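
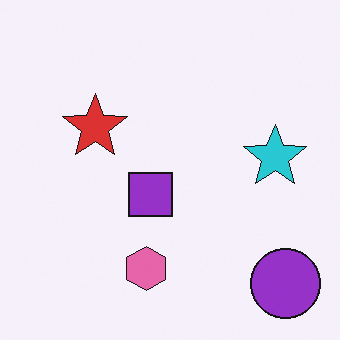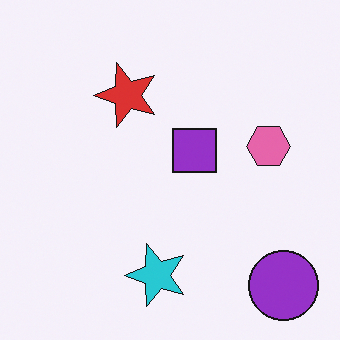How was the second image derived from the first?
The image was transposed (reflected across the top-left ↔ bottom-right diagonal).

Shapes have swapped their row and column positions — what was in the top-right is now in the bottom-left — a diagonal reflection.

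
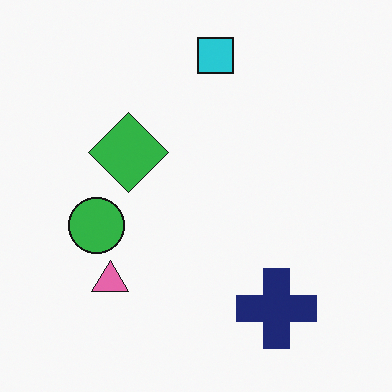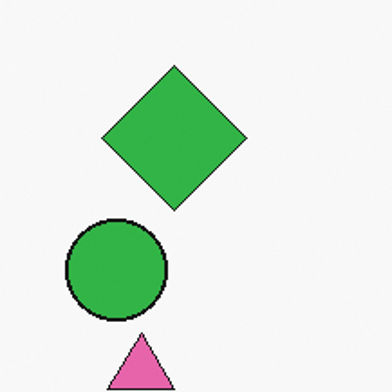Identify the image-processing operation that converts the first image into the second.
Cropped to a noticeably smaller region and rescaled.

The visible shapes are larger and the field of view is narrower; shapes near the original edges may be partly or wholly outside the frame — a crop-and-rescale.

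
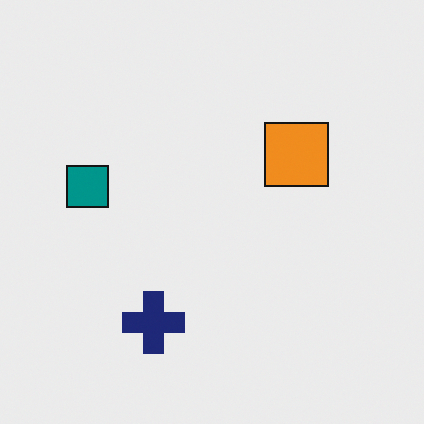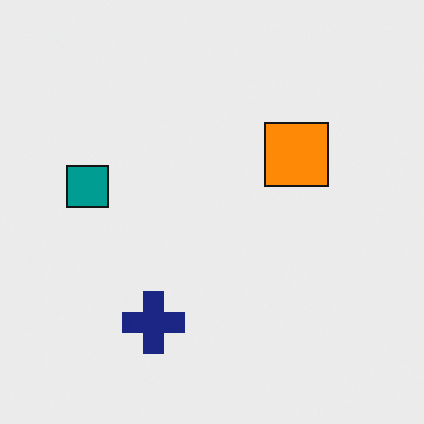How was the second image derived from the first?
The transformation is: slightly oversaturated.

All colors are more vivid — a global saturation change.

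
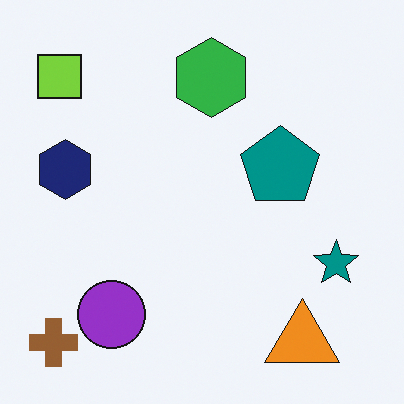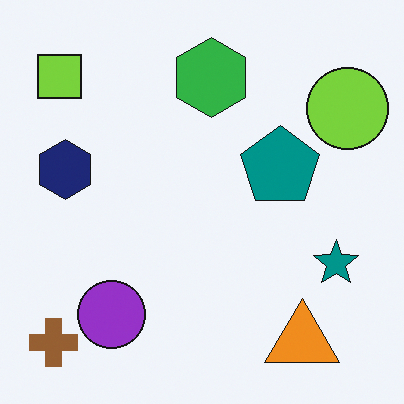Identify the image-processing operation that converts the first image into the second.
This is the original image overlaid with an additional lime circle.

A lime circle appears in the second image that is absent from the first.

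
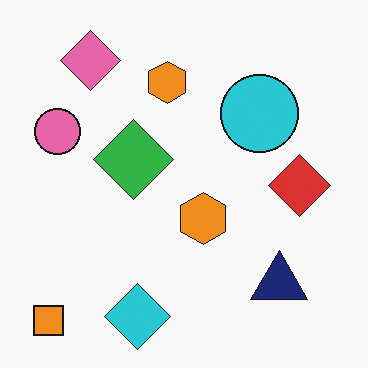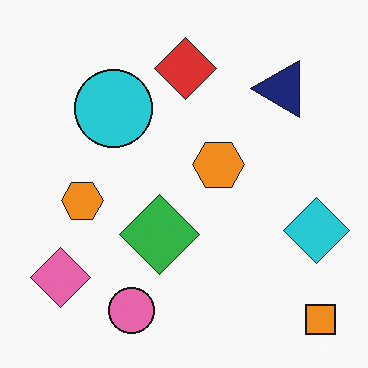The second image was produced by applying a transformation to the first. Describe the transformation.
Rotated 90° counter-clockwise.

The orange square sits in the bottom-left of the first image and the bottom-right of the second — consistent with a whole-image 90° counter-clockwise rotation.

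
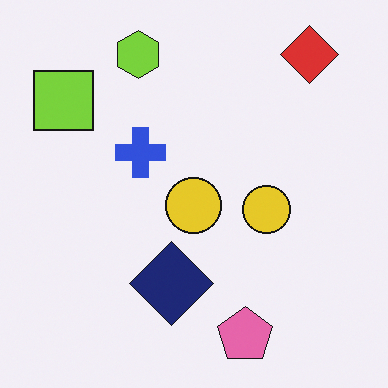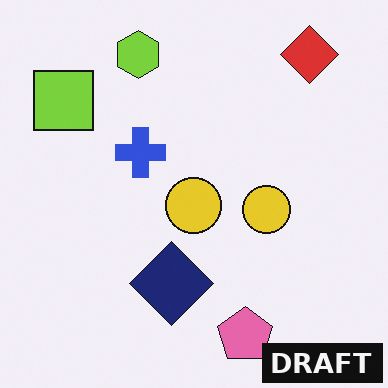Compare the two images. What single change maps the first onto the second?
It was watermarked with the text "DRAFT" in the lower-right corner.

A dark label reading "DRAFT" appears in the lower-right corner.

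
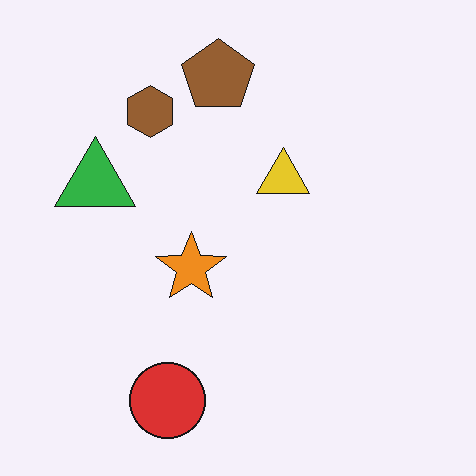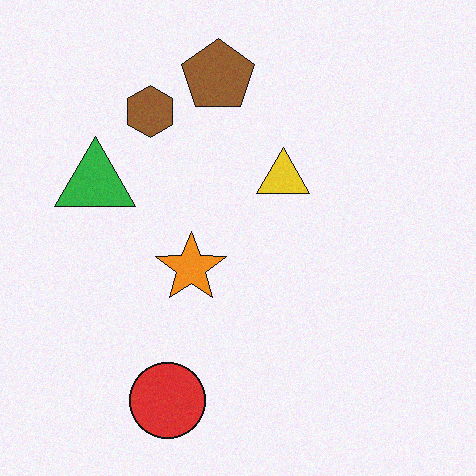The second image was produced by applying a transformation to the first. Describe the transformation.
The image was degraded with subtle gaussian noise.

Random speckle covers the whole image, including the flat background.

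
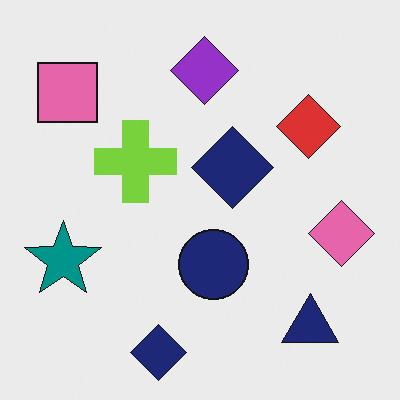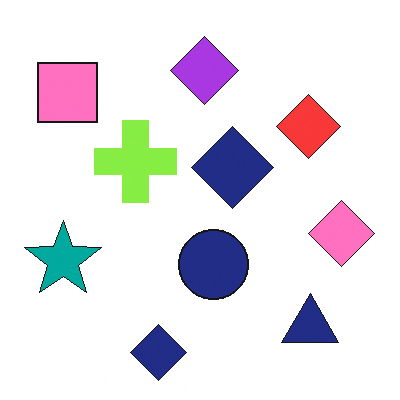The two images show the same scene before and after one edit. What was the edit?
Slightly brightened.

Every pixel — background and shapes alike — is uniformly brightened.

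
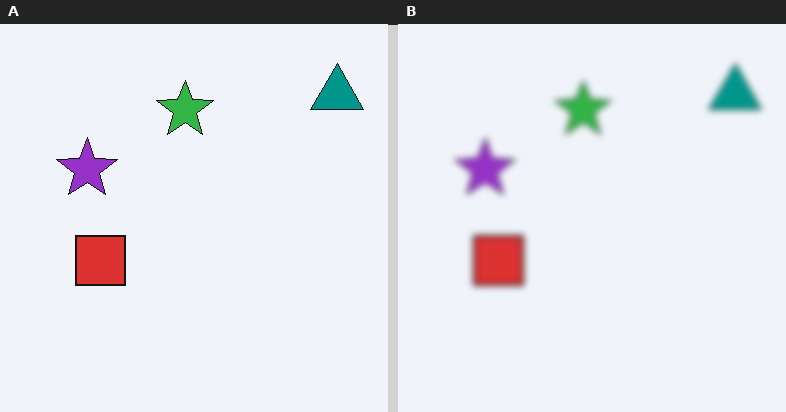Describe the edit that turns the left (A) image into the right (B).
The image was moderately blurred.

Shape edges and outlines are uniformly softened across the whole image.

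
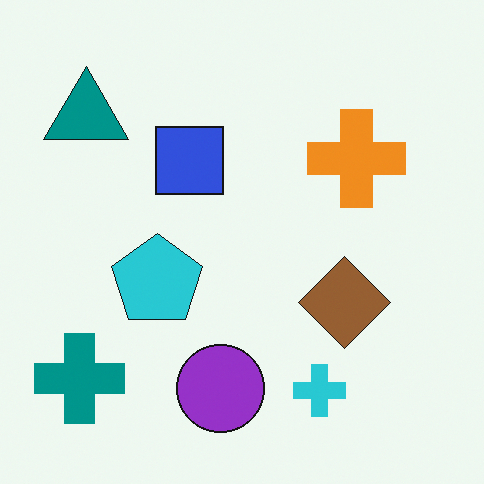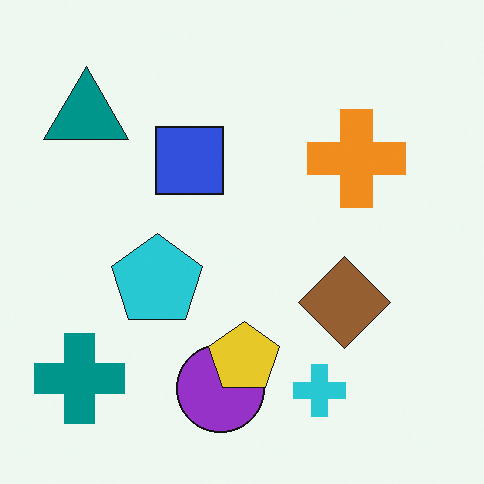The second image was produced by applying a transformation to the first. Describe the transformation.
The transformation is: overlaid with an additional yellow pentagon.

A yellow pentagon appears in the second image that is absent from the first.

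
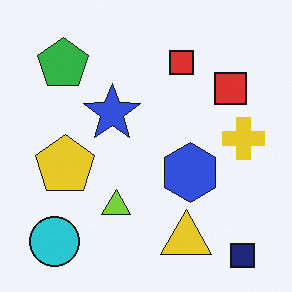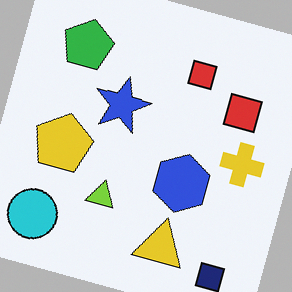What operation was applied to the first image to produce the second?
The image was rotated clockwise by a clearly visible amount.

Every shape is tilted by the same angle and the image corners show triangular fill wedges — a whole-image rotation by a non-right angle.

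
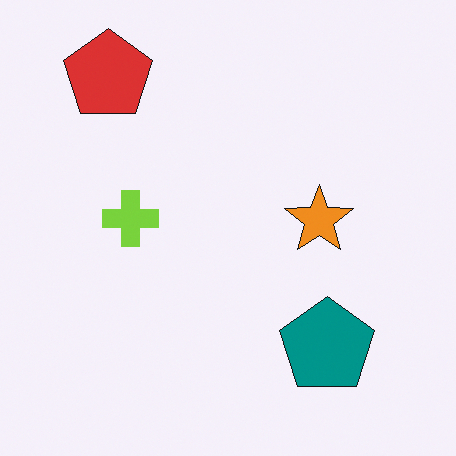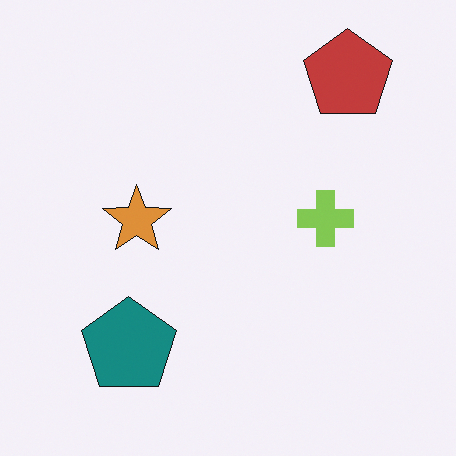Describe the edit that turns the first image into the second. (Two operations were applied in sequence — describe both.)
Slightly desaturated, then flipped horizontally (left ↔ right).

All colors are more muted and greyish — a global saturation change. The red pentagon is in the top-left of the first image and the top-right of the second — shapes on opposite sides of the vertical midline have swapped in a mirror flip.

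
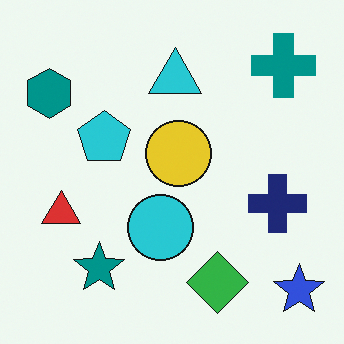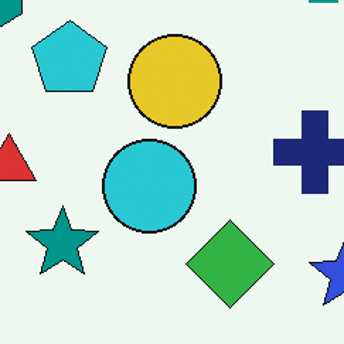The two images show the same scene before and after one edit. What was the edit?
The image was cropped to a modestly smaller region and rescaled.

The visible shapes are larger and the field of view is narrower; shapes near the original edges may be partly or wholly outside the frame — a crop-and-rescale.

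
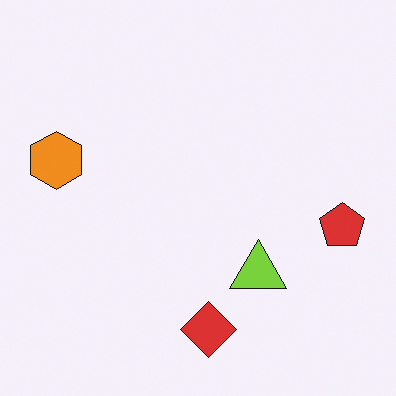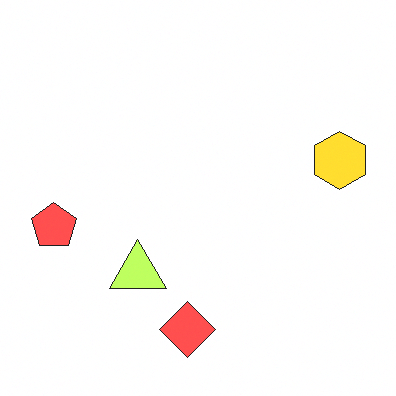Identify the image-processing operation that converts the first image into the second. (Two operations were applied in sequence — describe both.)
The image was noticeably brightened, then flipped horizontally (left ↔ right).

Every pixel — background and shapes alike — is uniformly brightened. The red pentagon is in the right of the first image and the left of the second — shapes on opposite sides of the vertical midline have swapped in a mirror flip.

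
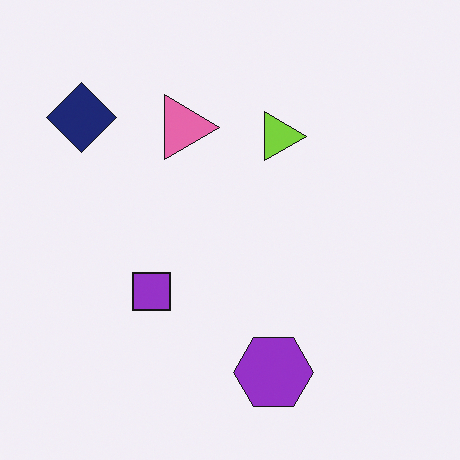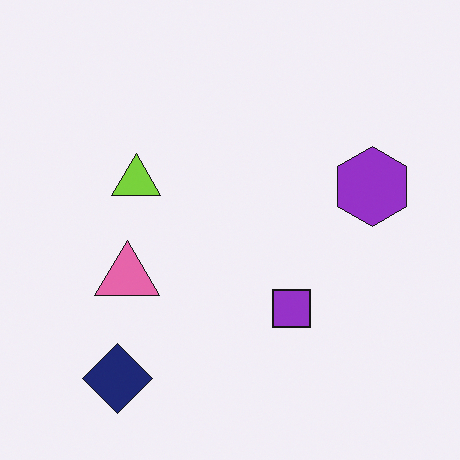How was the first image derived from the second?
This is the original image rotated 90° clockwise.

The navy diamond sits in the bottom-left of the second image and the top-left of the first — consistent with a whole-image 90° clockwise rotation.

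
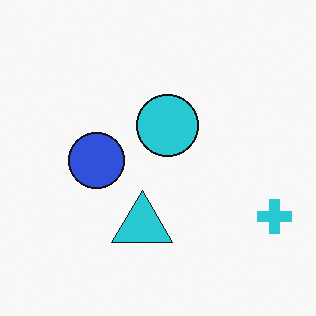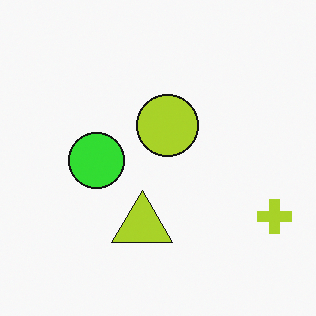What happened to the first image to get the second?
This is the original image hue-shifted through roughly half the color wheel.

Every shape's color has rotated by the same amount around the hue wheel — a uniform hue shift.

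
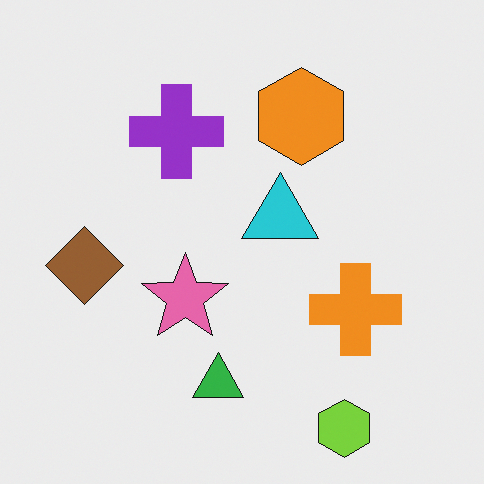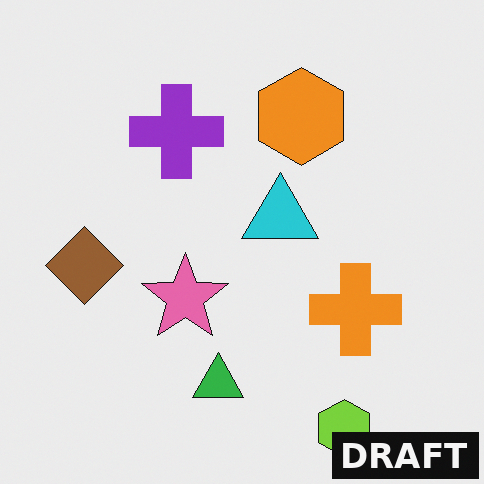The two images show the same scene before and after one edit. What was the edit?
Watermarked with the text "DRAFT" in the lower-right corner.

A dark label reading "DRAFT" appears in the lower-right corner.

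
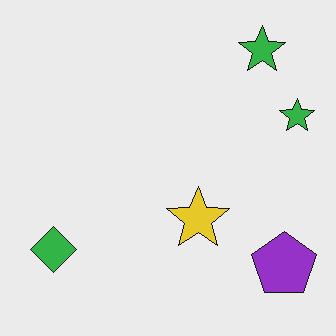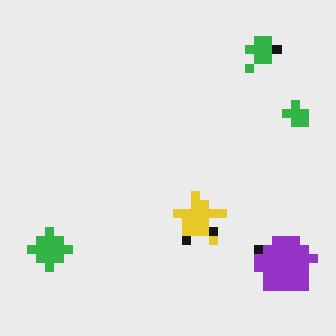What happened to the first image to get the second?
It was heavily pixelated into large blocks.

Shapes are reduced to large square blocks; fine edges and outlines are lost — a downscale-then-upscale (mosaic) effect.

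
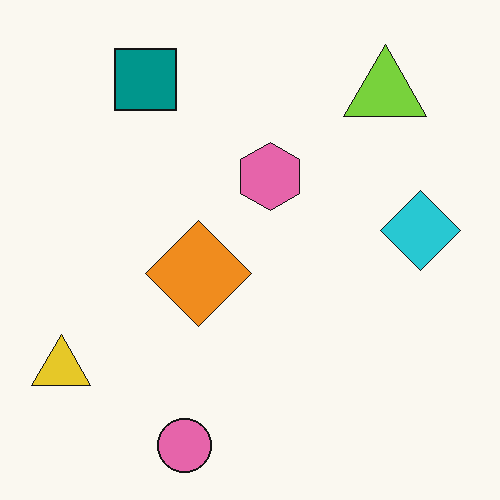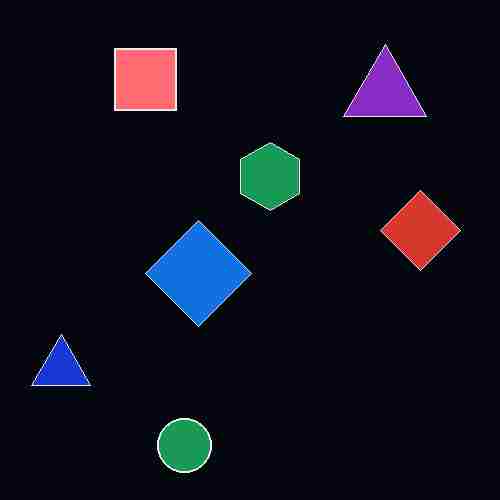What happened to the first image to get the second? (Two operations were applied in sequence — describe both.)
Degraded with heavy JPEG compression, then color-inverted (negative).

Blocky 8×8 compression artifacts appear around shape edges and the flat background shows ringing — characteristic JPEG degradation. The light background has become dark and every shape's color is its complement — a photographic negative.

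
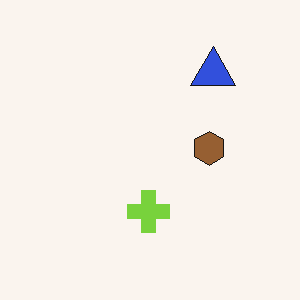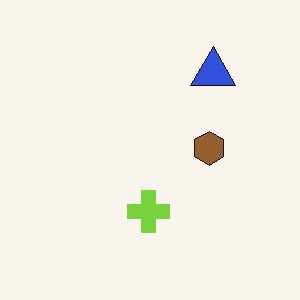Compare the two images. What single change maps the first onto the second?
The transformation is: JPEG-compressed with visible artifacts.

Blocky 8×8 compression artifacts appear around shape edges and the flat background shows ringing — characteristic JPEG degradation.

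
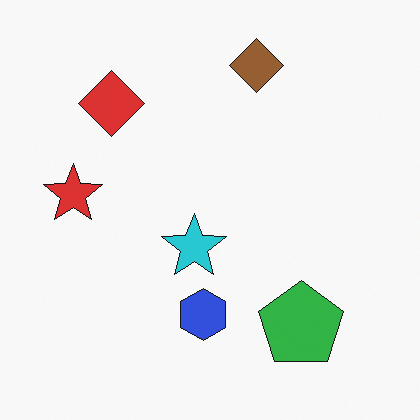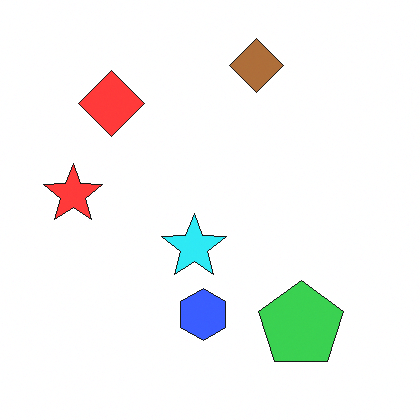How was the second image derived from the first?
The image was brightened a little.

Every pixel — background and shapes alike — is uniformly brightened.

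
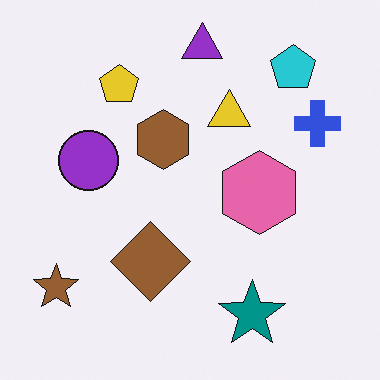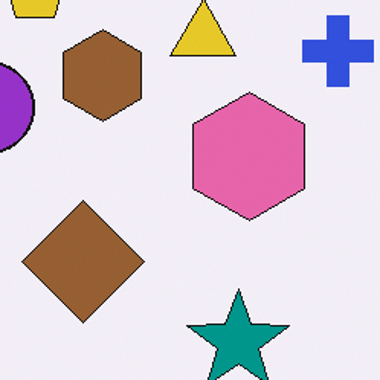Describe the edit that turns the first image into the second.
The image was cropped slightly and scaled back up.

The visible shapes are larger and the field of view is narrower; shapes near the original edges may be partly or wholly outside the frame — a crop-and-rescale.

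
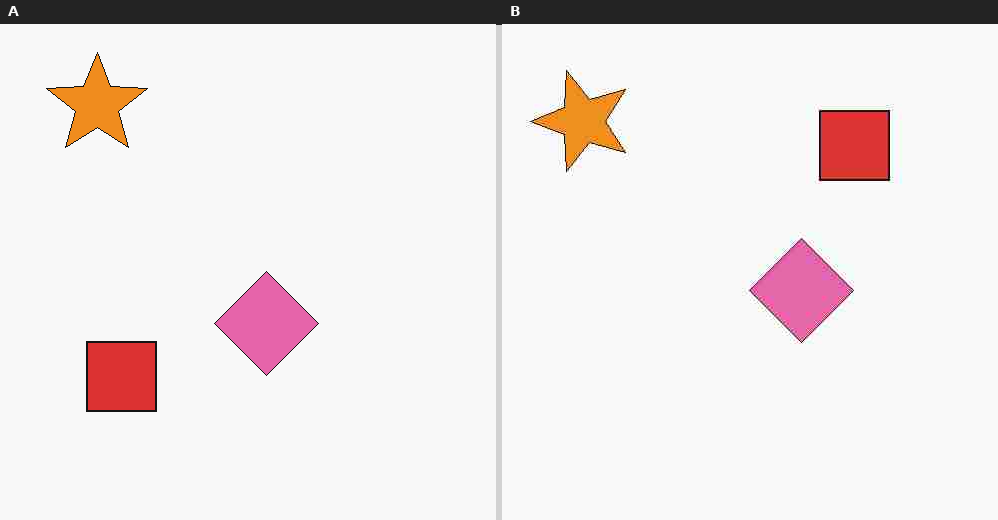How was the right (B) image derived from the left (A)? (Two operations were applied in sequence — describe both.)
Degraded with heavy JPEG compression, then transposed (reflected across the top-left ↔ bottom-right diagonal).

Blocky 8×8 compression artifacts appear around shape edges and the flat background shows ringing — characteristic JPEG degradation. Shapes have swapped their row and column positions — what was in the top-right is now in the bottom-left — a diagonal reflection.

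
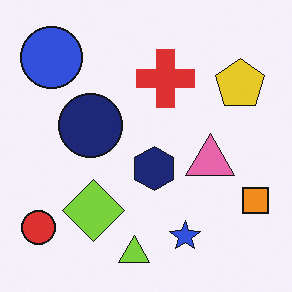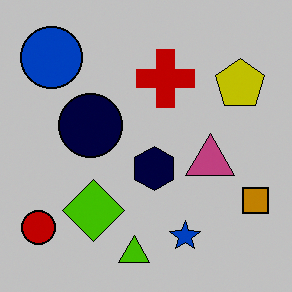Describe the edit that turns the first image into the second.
The image was aggressively posterized.

Each flat color has snapped to a coarser quantized level — most visibly, the near-white background has dropped to a flat grey.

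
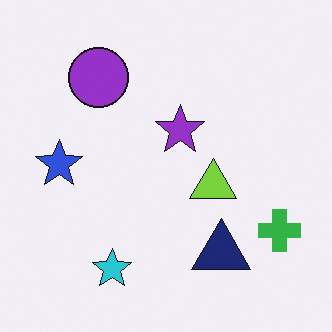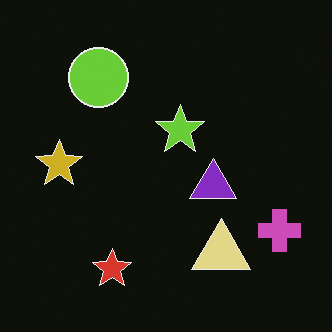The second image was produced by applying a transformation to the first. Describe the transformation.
It was color-inverted (negative).

The light background has become dark and every shape's color is its complement — a photographic negative.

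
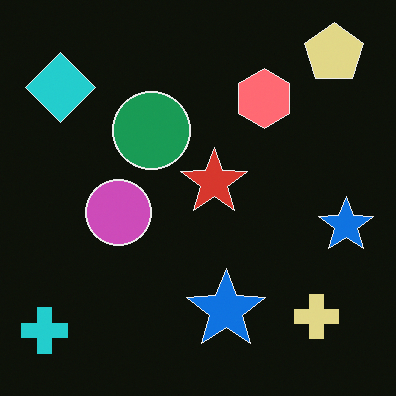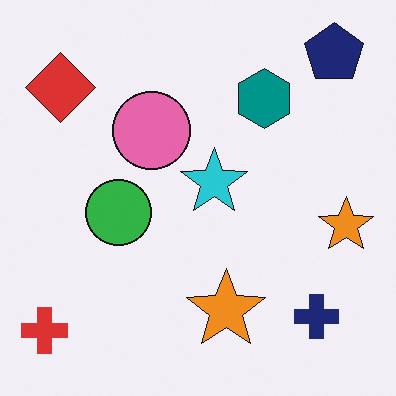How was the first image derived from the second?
It was color-inverted (negative).

The light background has become dark and every shape's color is its complement — a photographic negative.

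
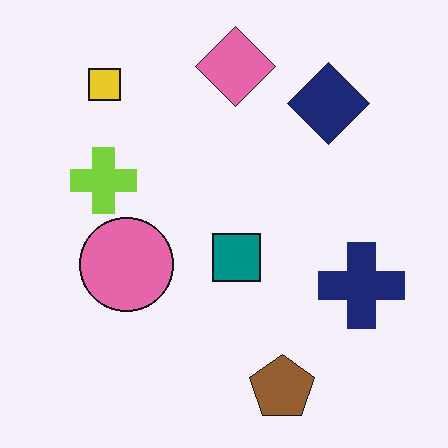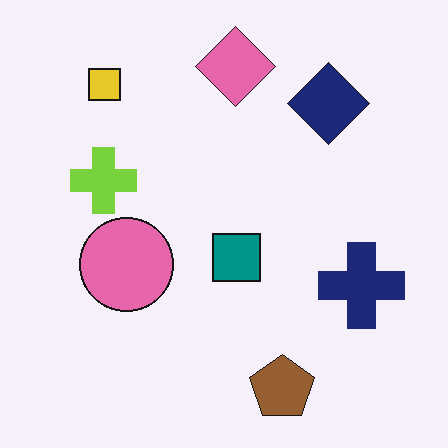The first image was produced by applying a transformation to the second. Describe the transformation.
This is the original image JPEG-compressed with visible artifacts.

Blocky 8×8 compression artifacts appear around shape edges and the flat background shows ringing — characteristic JPEG degradation.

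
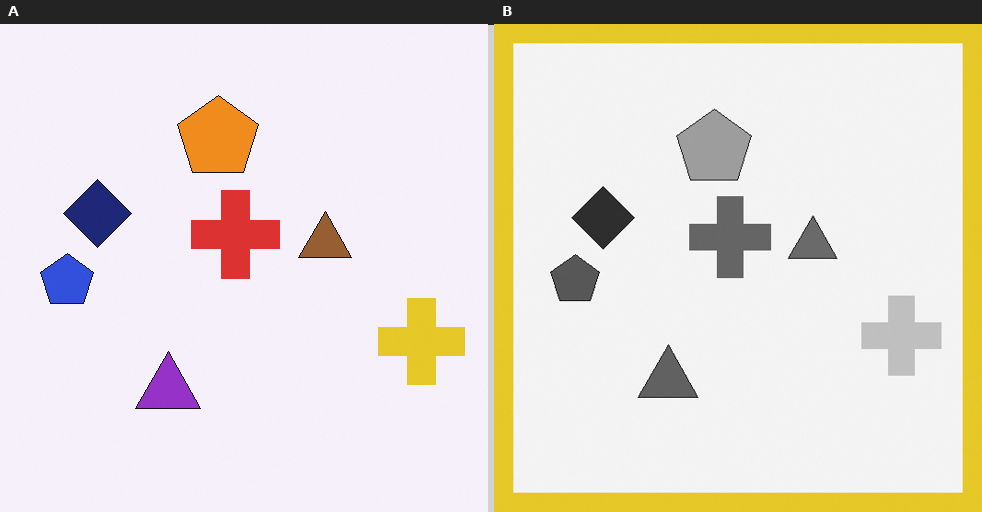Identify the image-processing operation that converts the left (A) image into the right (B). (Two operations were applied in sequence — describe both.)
Converted to grayscale, then framed with a yellow border.

All color is removed — every shape is now a shade of grey. A solid yellow frame runs around the edge of the right (B) image, with the content slightly shrunk inside it.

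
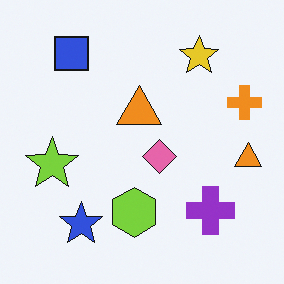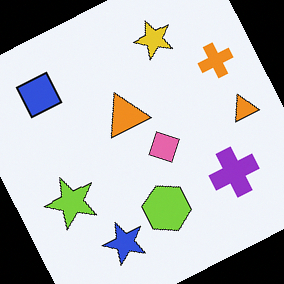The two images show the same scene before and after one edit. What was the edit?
Rotated counter-clockwise by a clearly visible amount.

Every shape is tilted by the same angle and the image corners show triangular fill wedges — a whole-image rotation by a non-right angle.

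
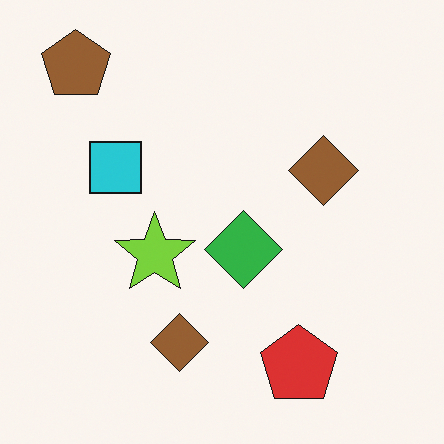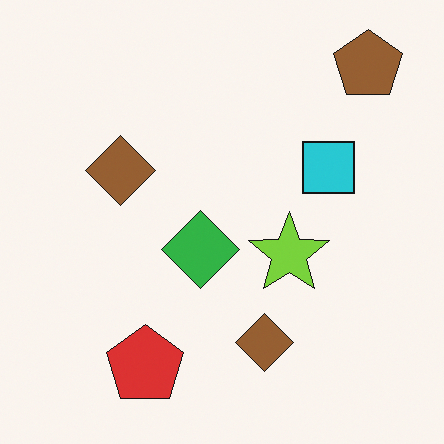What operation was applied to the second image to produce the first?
This is the original image flipped horizontally (left ↔ right).

The brown pentagon is in the top-right of the second image and the top-left of the first — shapes on opposite sides of the vertical midline have swapped in a mirror flip.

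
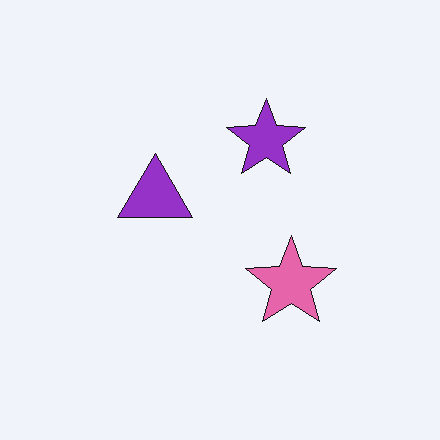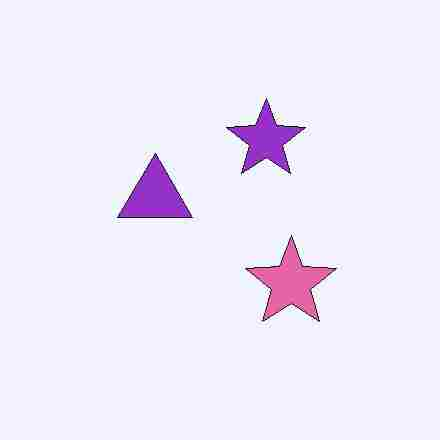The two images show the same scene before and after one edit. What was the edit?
The image was degraded with heavy JPEG compression.

Blocky 8×8 compression artifacts appear around shape edges and the flat background shows ringing — characteristic JPEG degradation.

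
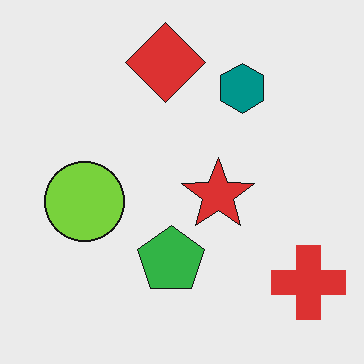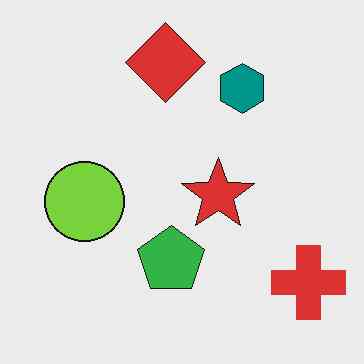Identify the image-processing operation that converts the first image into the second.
It was JPEG-compressed with visible artifacts.

Blocky 8×8 compression artifacts appear around shape edges and the flat background shows ringing — characteristic JPEG degradation.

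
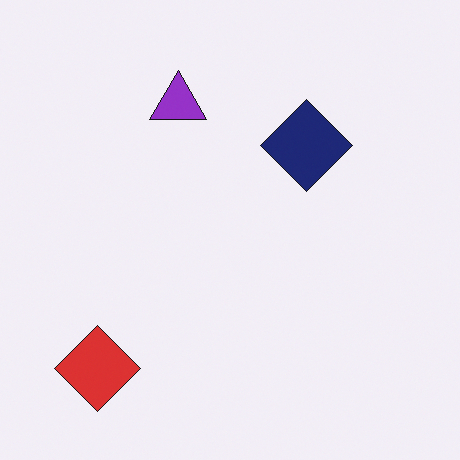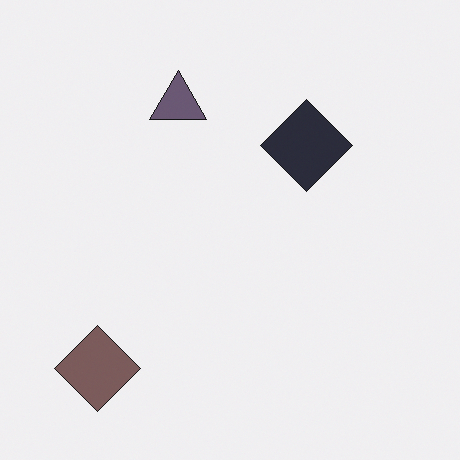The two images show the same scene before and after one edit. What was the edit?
It was made much more muted (saturation change).

All colors are more muted and greyish — a global saturation change.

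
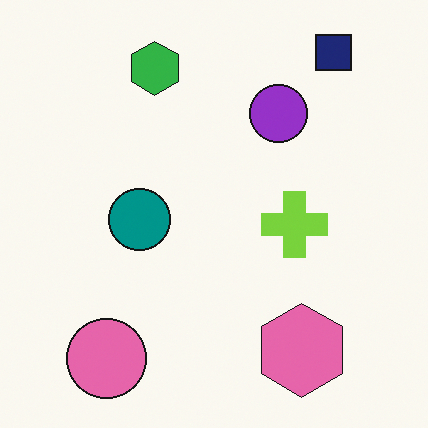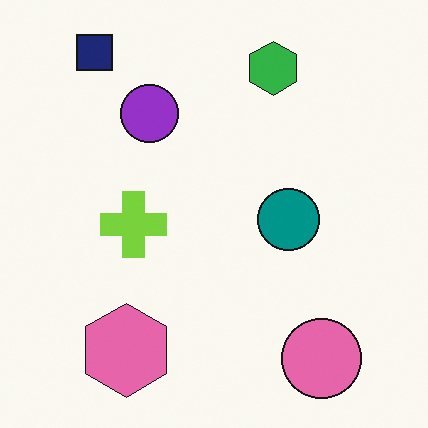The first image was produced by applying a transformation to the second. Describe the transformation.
The image was flipped horizontally (left ↔ right).

The navy square is in the top-left of the second image and the top-right of the first — shapes on opposite sides of the vertical midline have swapped in a mirror flip.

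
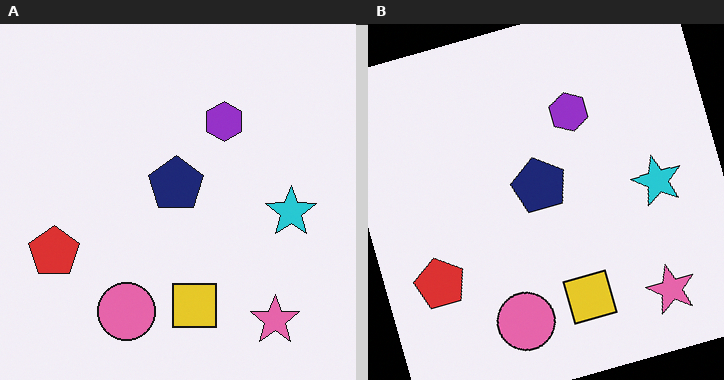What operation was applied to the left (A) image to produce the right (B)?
Rotated counter-clockwise by a moderate amount.

Every shape is tilted by the same angle and the image corners show triangular fill wedges — a whole-image rotation by a non-right angle.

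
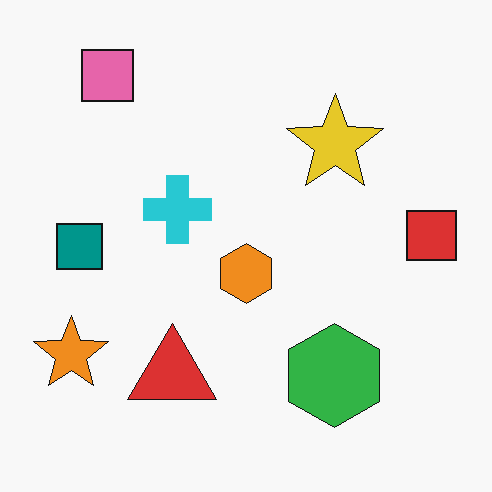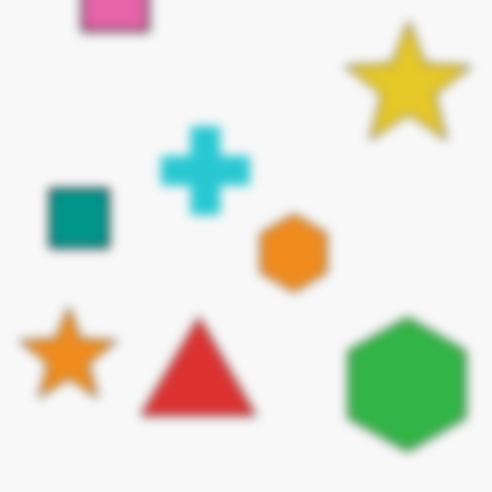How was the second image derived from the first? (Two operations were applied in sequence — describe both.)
The transformation is: cropped slightly and scaled back up, then strongly gaussian-blurred.

The visible shapes are larger and the field of view is narrower; shapes near the original edges may be partly or wholly outside the frame — a crop-and-rescale. Shape edges and outlines are uniformly softened across the whole image.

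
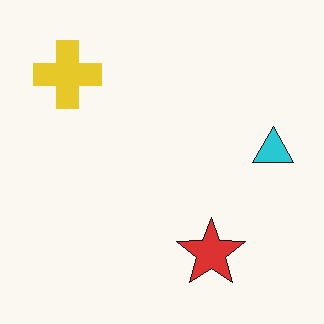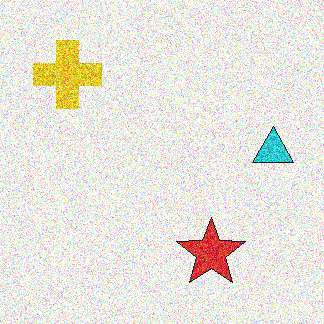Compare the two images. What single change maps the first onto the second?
The transformation is: degraded with heavy additive noise.

Random speckle covers the whole image, including the flat background.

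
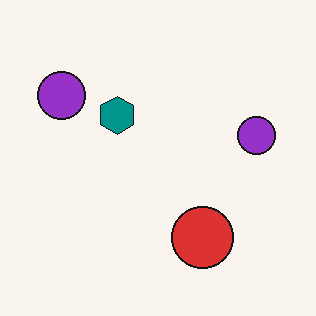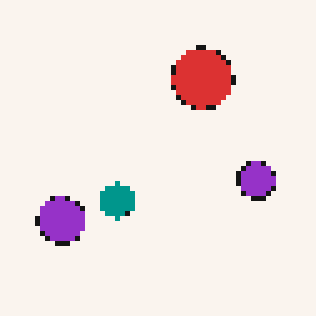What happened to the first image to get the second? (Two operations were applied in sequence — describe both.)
The image was mildly pixelated, then flipped vertically (top ↔ bottom).

Shapes are reduced to large square blocks; fine edges and outlines are lost — a downscale-then-upscale (mosaic) effect. The red circle is in the bottom of the first image and the top of the second — shapes on opposite sides of the horizontal midline have swapped in a mirror flip.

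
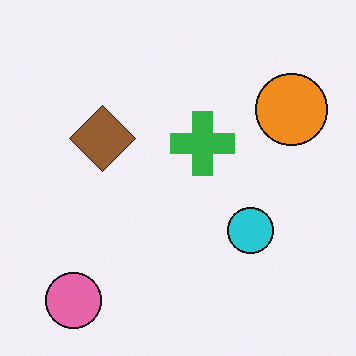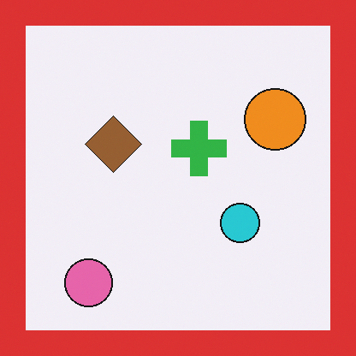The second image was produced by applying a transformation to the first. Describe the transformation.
The second image is the first framed with a red border.

A solid red frame runs around the edge of the second image, with the content slightly shrunk inside it.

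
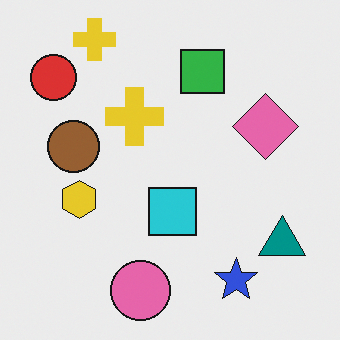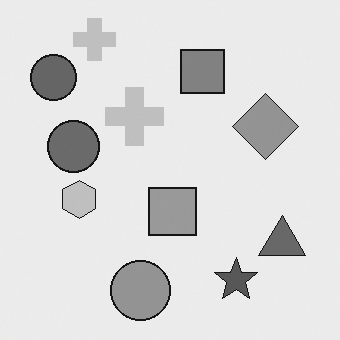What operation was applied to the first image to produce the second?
It was converted to grayscale.

All color is removed — every shape is now a shade of grey.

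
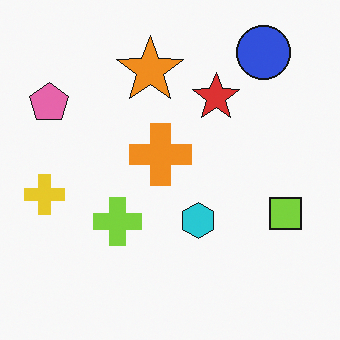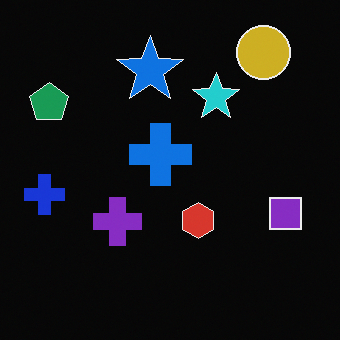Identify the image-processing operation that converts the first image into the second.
This is the original image color-inverted (negative).

The light background has become dark and every shape's color is its complement — a photographic negative.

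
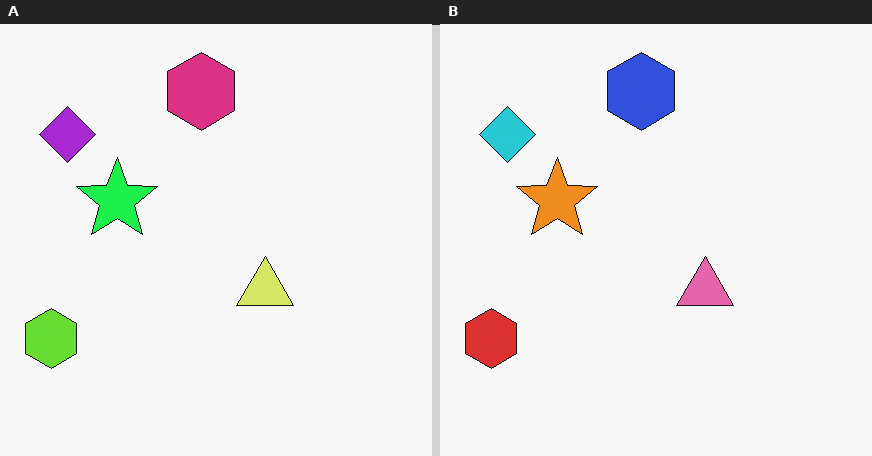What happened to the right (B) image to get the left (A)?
The transformation is: hue-shifted through roughly a third of the color wheel.

Every shape's color has rotated by the same amount around the hue wheel — a uniform hue shift.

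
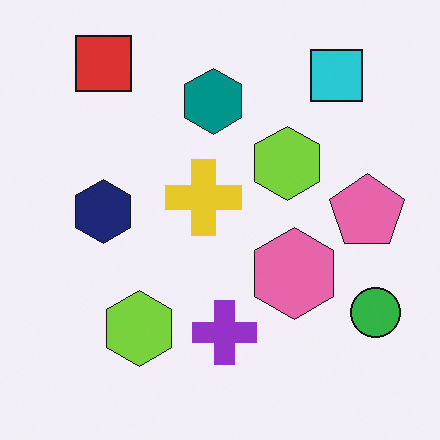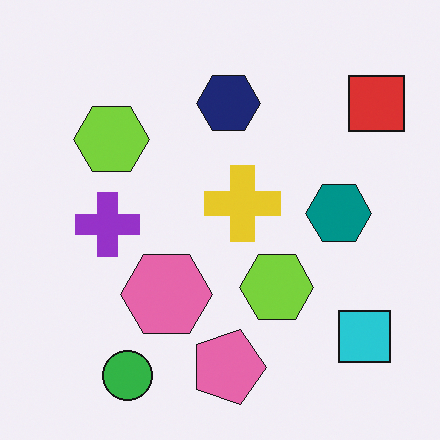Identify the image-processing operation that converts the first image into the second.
This is the original image rotated 90° clockwise.

The red square sits in the top-left of the first image and the top-right of the second — consistent with a whole-image 90° clockwise rotation.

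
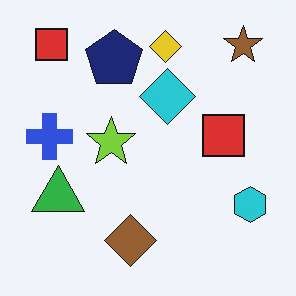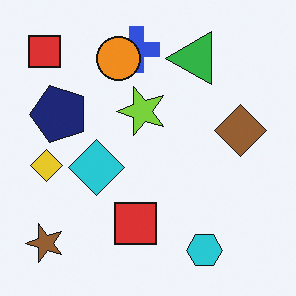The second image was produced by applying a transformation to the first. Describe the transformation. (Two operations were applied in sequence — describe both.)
The image was transposed (reflected across the top-left ↔ bottom-right diagonal), then overlaid with an additional orange circle.

Shapes have swapped their row and column positions — what was in the top-right is now in the bottom-left — a diagonal reflection. An orange circle appears in the second image that is absent from the first.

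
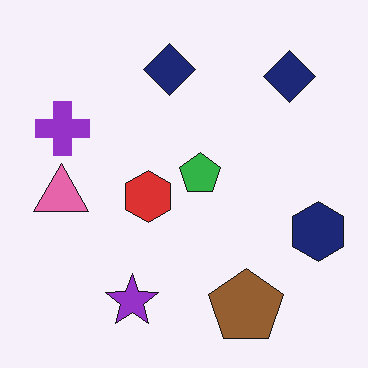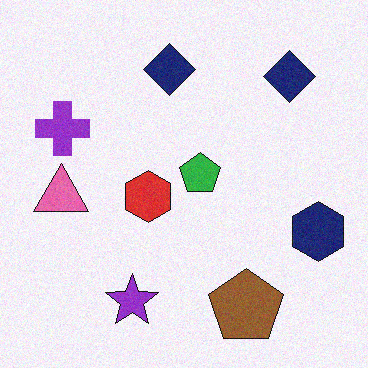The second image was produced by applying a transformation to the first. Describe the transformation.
The second image is the first degraded with light additive noise.

Random speckle covers the whole image, including the flat background.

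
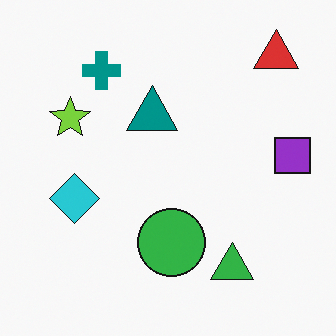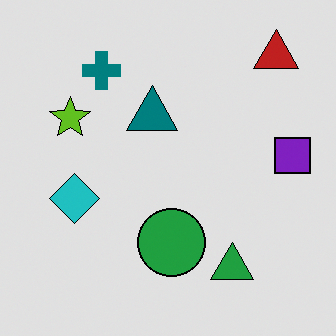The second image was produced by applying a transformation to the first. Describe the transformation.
The second image is the first posterized to a reduced palette.

Each flat color has snapped to a coarser quantized level — most visibly, the near-white background has dropped to a flat grey.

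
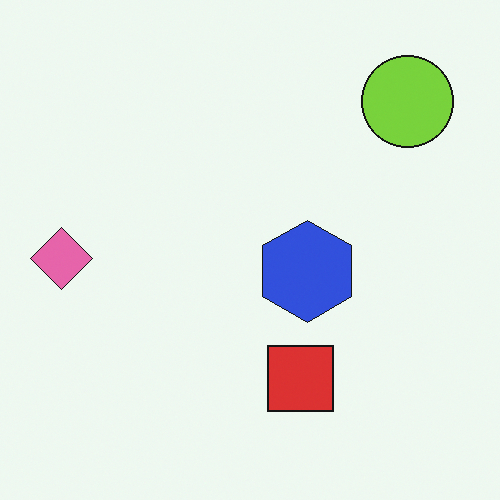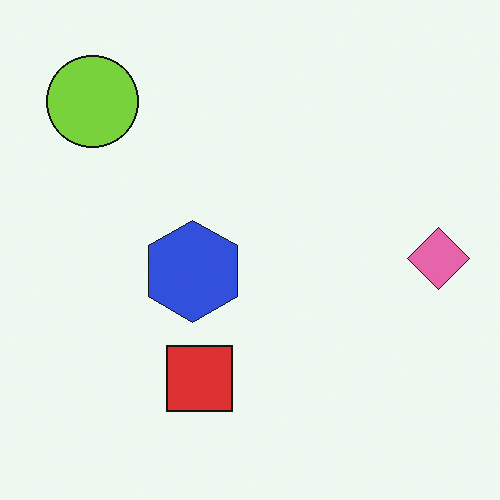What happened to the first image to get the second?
It was flipped horizontally (left ↔ right).

The pink diamond is in the left of the first image and the right of the second — shapes on opposite sides of the vertical midline have swapped in a mirror flip.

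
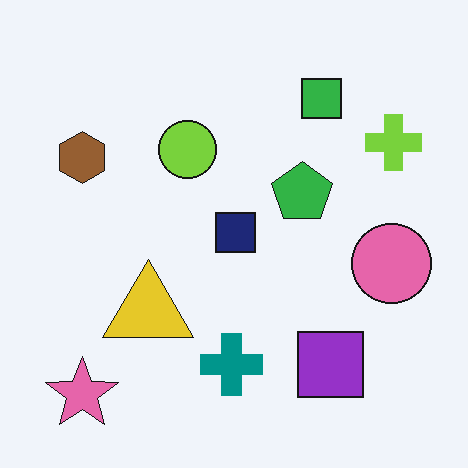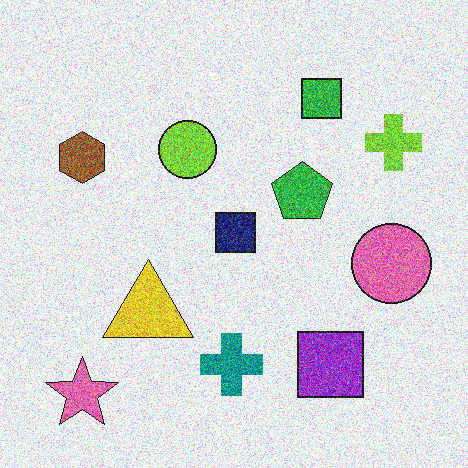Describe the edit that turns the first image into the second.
The second image is the first degraded with strong gaussian noise.

Random speckle covers the whole image, including the flat background.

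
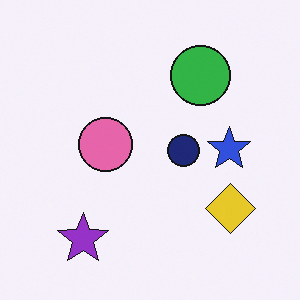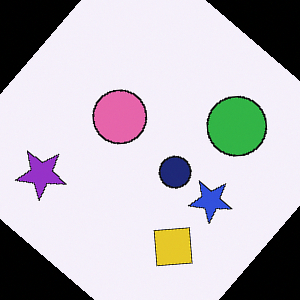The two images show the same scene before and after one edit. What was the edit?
The transformation is: rotated clockwise by a large amount — several tens of degrees.

Every shape is tilted by the same angle and the image corners show triangular fill wedges — a whole-image rotation by a non-right angle.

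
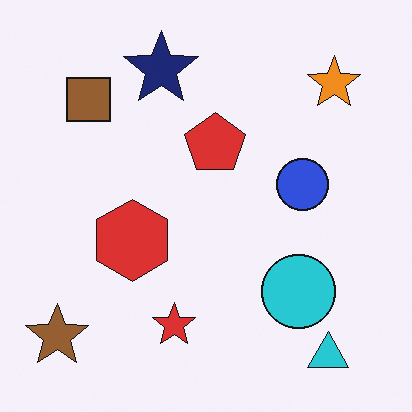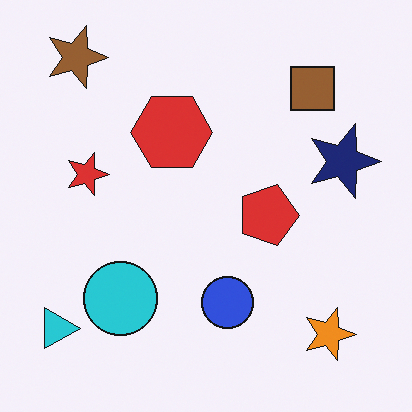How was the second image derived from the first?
The transformation is: rotated 90° clockwise.

The brown star sits in the bottom-left of the first image and the top-left of the second — consistent with a whole-image 90° clockwise rotation.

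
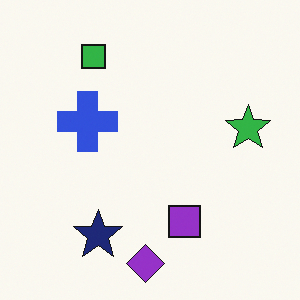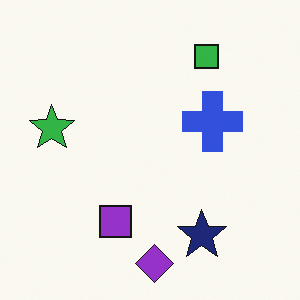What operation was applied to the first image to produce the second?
The transformation is: flipped horizontally (left ↔ right).

The green star is in the right of the first image and the left of the second — shapes on opposite sides of the vertical midline have swapped in a mirror flip.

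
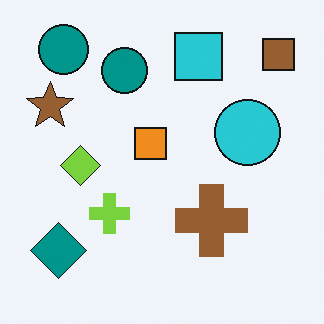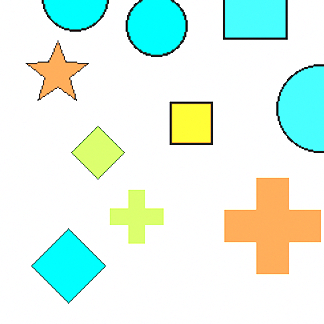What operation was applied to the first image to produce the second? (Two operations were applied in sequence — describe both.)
It was cropped slightly and scaled back up, then brightened a lot.

The visible shapes are larger and the field of view is narrower; shapes near the original edges may be partly or wholly outside the frame — a crop-and-rescale. Every pixel — background and shapes alike — is uniformly brightened.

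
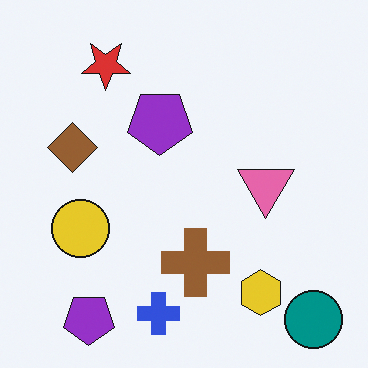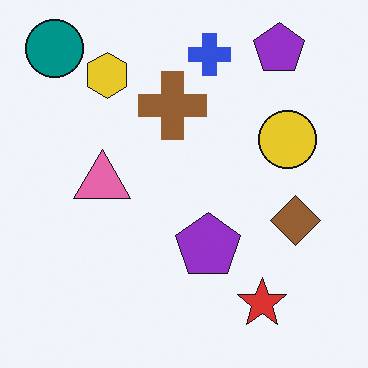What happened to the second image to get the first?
The first image is the second rotated 180°.

The teal circle sits in the top-left of the second image and the bottom-right of the first — consistent with a whole-image 180° rotation.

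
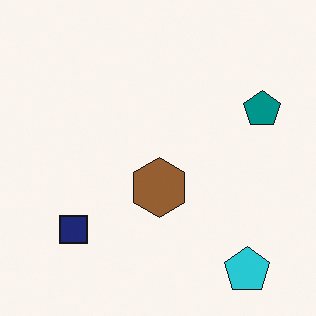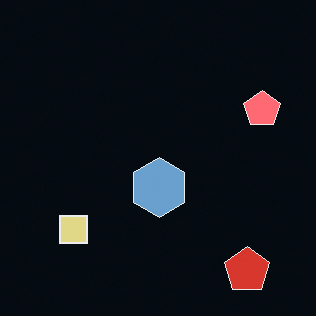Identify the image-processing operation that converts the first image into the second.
Color-inverted (negative).

The light background has become dark and every shape's color is its complement — a photographic negative.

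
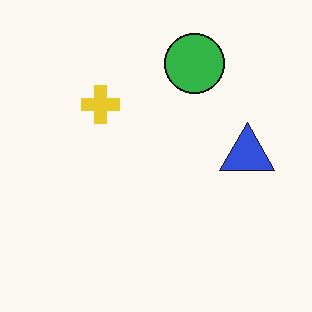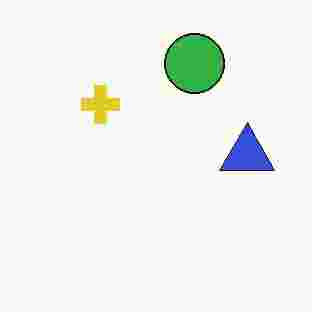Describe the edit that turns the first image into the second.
Degraded with heavy JPEG compression.

Blocky 8×8 compression artifacts appear around shape edges and the flat background shows ringing — characteristic JPEG degradation.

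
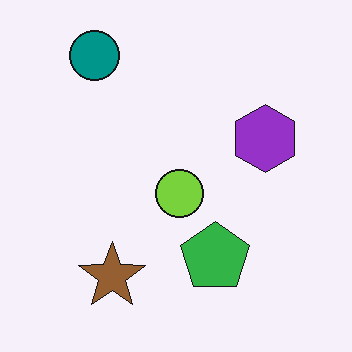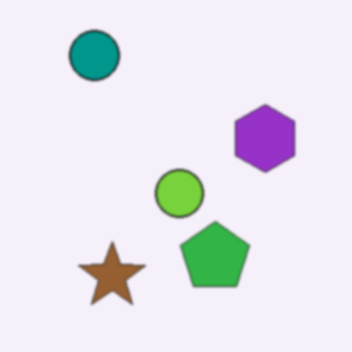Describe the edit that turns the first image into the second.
This is the original image given a subtle gaussian blur.

Shape edges and outlines are uniformly softened across the whole image.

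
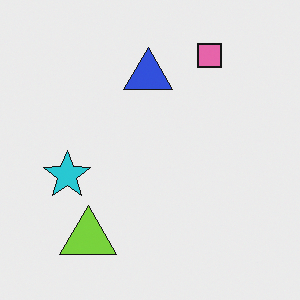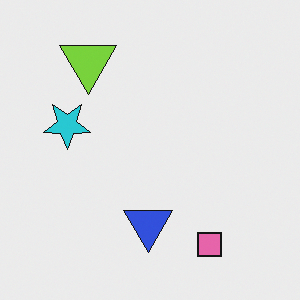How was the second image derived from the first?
The image was flipped vertically (top ↔ bottom).

The pink square is in the top-right of the first image and the bottom-right of the second — shapes on opposite sides of the horizontal midline have swapped in a mirror flip.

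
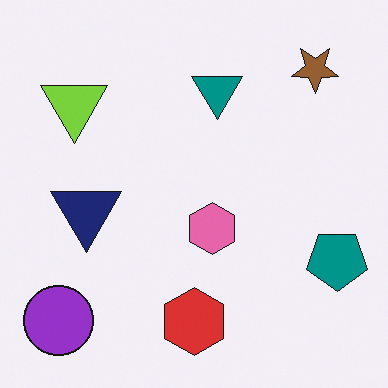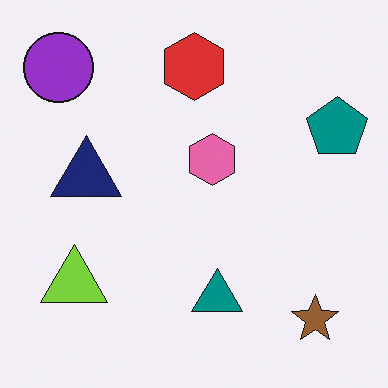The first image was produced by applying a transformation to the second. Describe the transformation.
The transformation is: flipped vertically (top ↔ bottom).

The red hexagon is in the top of the second image and the bottom of the first — shapes on opposite sides of the horizontal midline have swapped in a mirror flip.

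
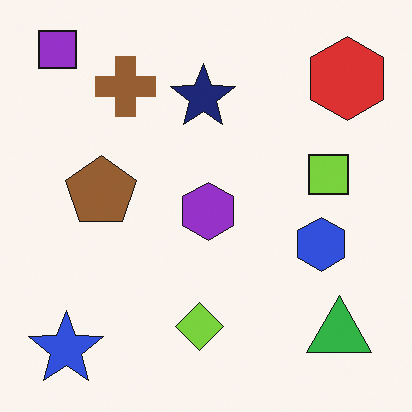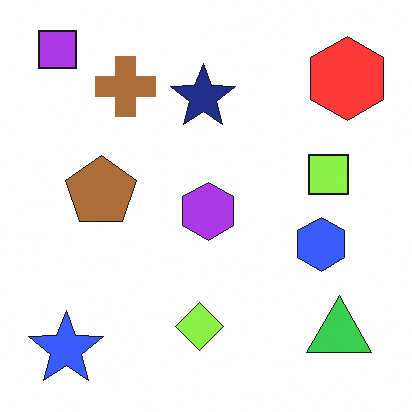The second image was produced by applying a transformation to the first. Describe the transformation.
This is the original image slightly brightened.

Every pixel — background and shapes alike — is uniformly brightened.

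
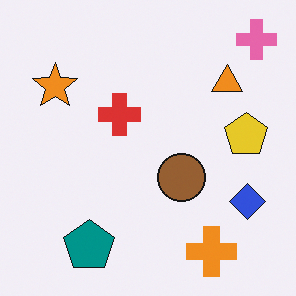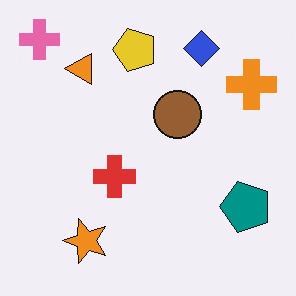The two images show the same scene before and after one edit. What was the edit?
This is the original image rotated 90° counter-clockwise.

The pink cross sits in the top-right of the first image and the top-left of the second — consistent with a whole-image 90° counter-clockwise rotation.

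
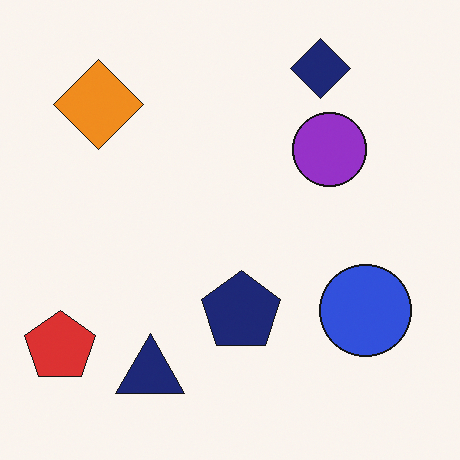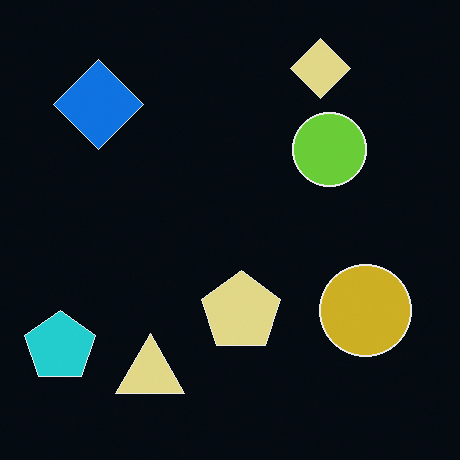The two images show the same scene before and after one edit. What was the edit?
The transformation is: color-inverted (negative).

The light background has become dark and every shape's color is its complement — a photographic negative.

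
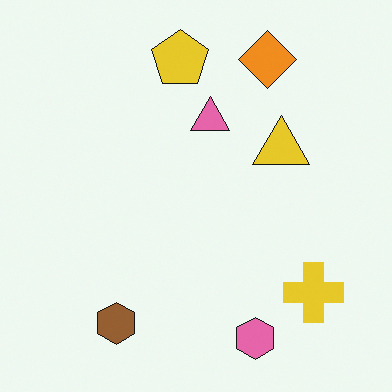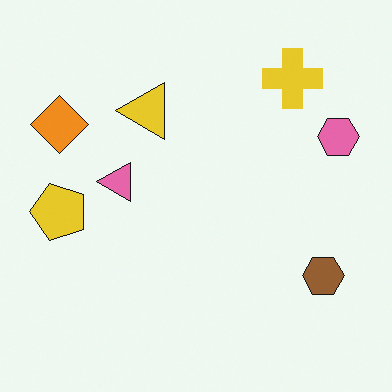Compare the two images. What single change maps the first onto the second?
This is the original image rotated 90° counter-clockwise.

The orange diamond sits in the top-right of the first image and the top-left of the second — consistent with a whole-image 90° counter-clockwise rotation.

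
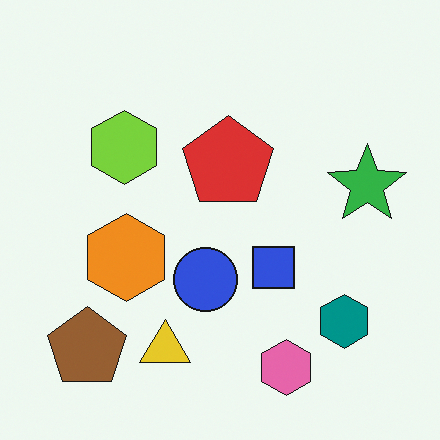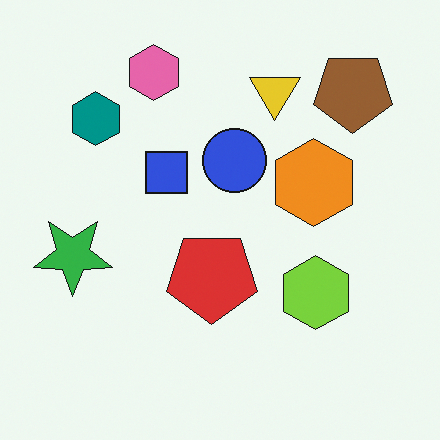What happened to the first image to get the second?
This is the original image rotated 180°.

The brown pentagon sits in the bottom-left of the first image and the top-right of the second — consistent with a whole-image 180° rotation.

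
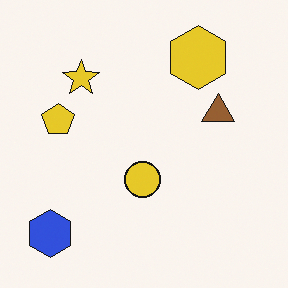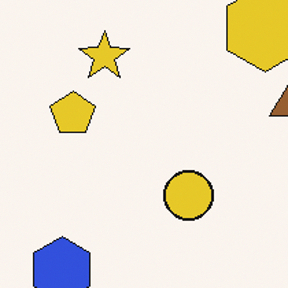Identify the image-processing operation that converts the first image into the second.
It was cropped slightly and scaled back up.

The visible shapes are larger and the field of view is narrower; shapes near the original edges may be partly or wholly outside the frame — a crop-and-rescale.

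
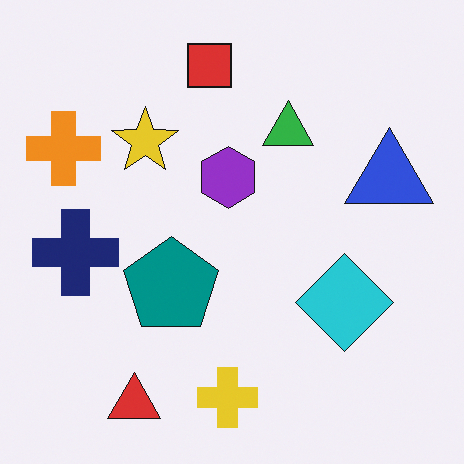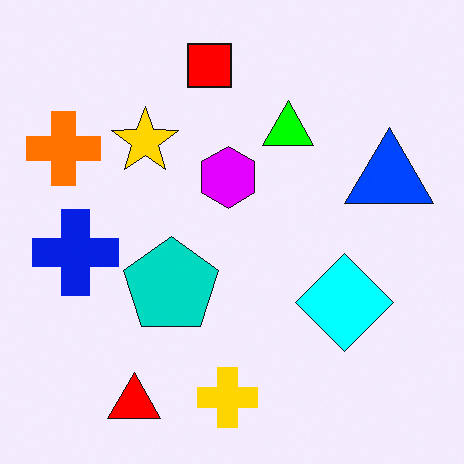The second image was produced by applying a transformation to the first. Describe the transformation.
The image was made much more vivid (saturation change).

All colors are more vivid — a global saturation change.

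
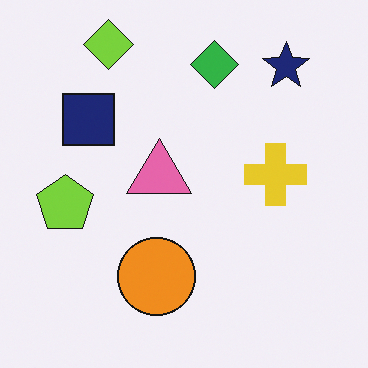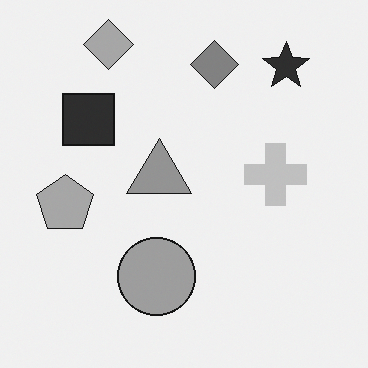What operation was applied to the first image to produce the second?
Converted to grayscale.

All color is removed — every shape is now a shade of grey.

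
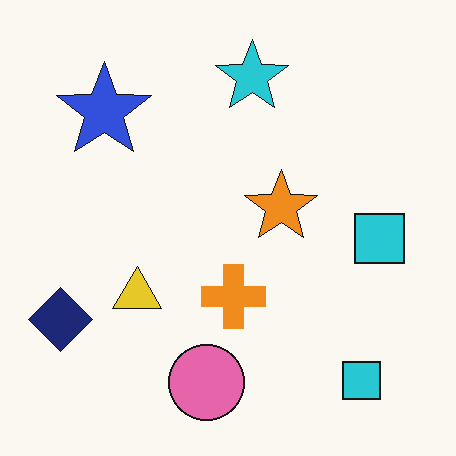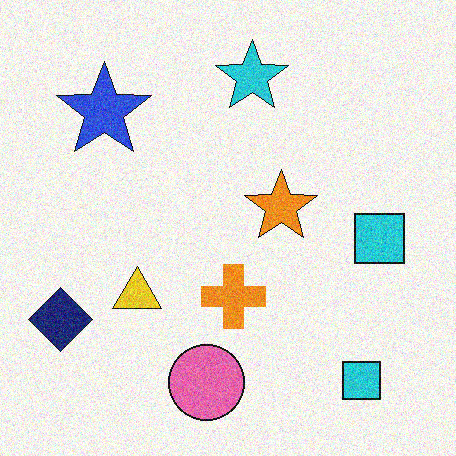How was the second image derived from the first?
Degraded with moderate additive noise.

Random speckle covers the whole image, including the flat background.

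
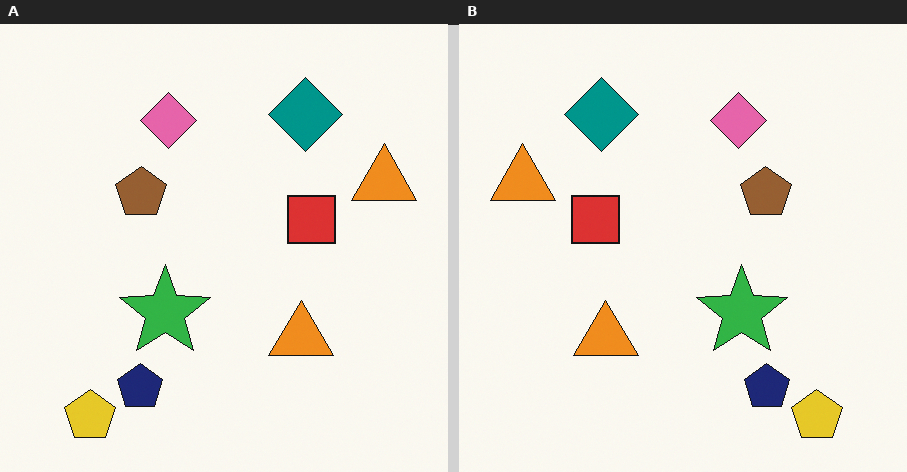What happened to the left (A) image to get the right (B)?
Flipped horizontally (left ↔ right).

The yellow pentagon is in the bottom-left of the left (A) image and the bottom-right of the right (B) — shapes on opposite sides of the vertical midline have swapped in a mirror flip.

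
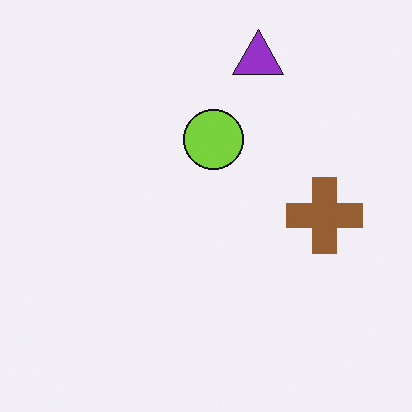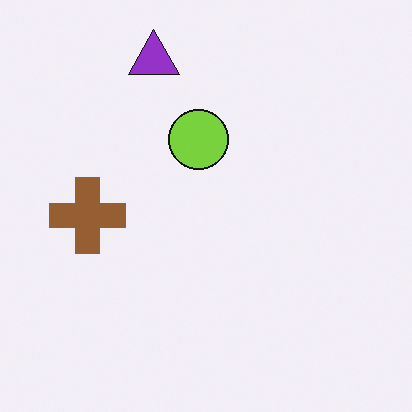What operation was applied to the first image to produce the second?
The second image is the first flipped horizontally (left ↔ right).

The brown cross is in the right of the first image and the left of the second — shapes on opposite sides of the vertical midline have swapped in a mirror flip.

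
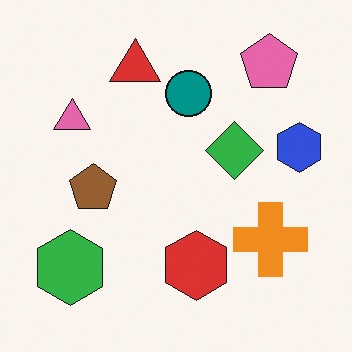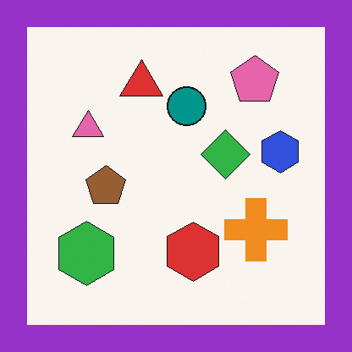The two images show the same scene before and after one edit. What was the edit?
The transformation is: framed with a purple border.

A solid purple frame runs around the edge of the second image, with the content slightly shrunk inside it.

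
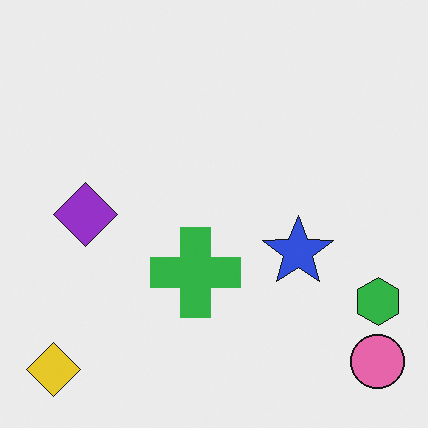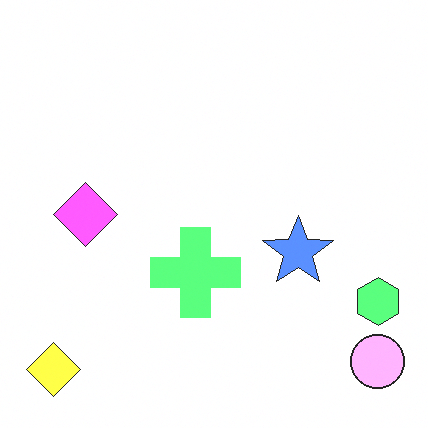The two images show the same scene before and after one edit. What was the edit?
It was substantially brightened.

Every pixel — background and shapes alike — is uniformly brightened.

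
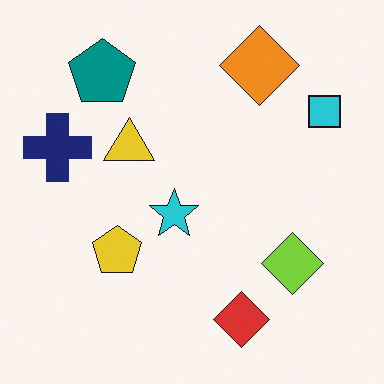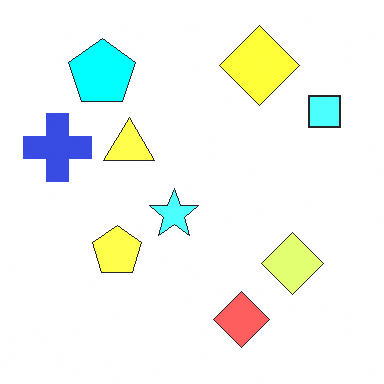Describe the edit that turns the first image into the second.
This is the original image brightened a lot.

Every pixel — background and shapes alike — is uniformly brightened.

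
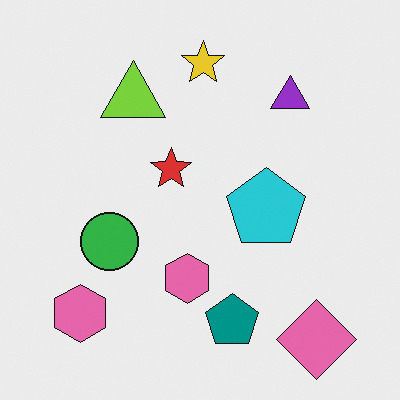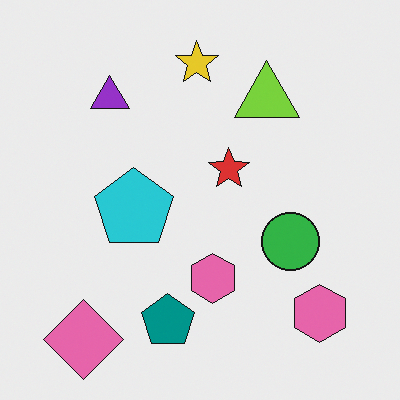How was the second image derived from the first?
Flipped horizontally (left ↔ right).

The pink diamond is in the bottom-right of the first image and the bottom-left of the second — shapes on opposite sides of the vertical midline have swapped in a mirror flip.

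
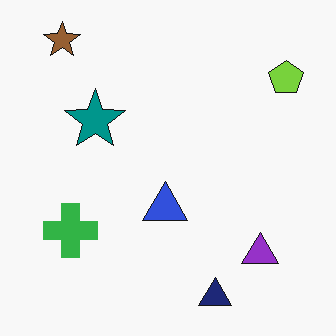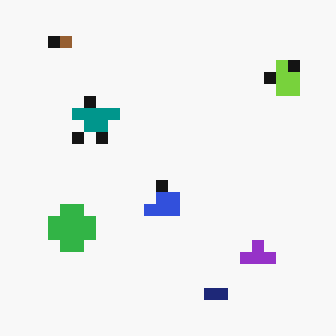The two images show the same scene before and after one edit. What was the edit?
The transformation is: coarsely pixelated.

Shapes are reduced to large square blocks; fine edges and outlines are lost — a downscale-then-upscale (mosaic) effect.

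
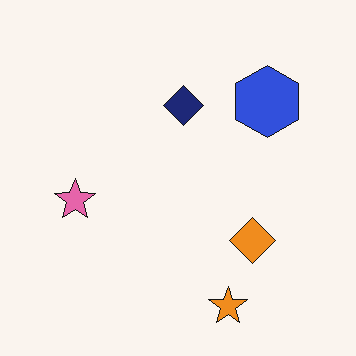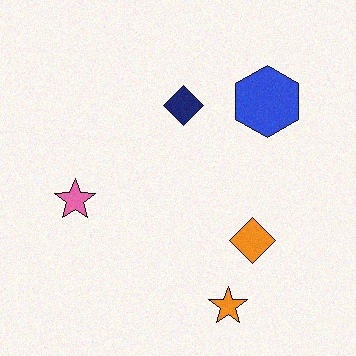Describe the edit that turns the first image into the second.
Degraded with subtle gaussian noise.

Random speckle covers the whole image, including the flat background.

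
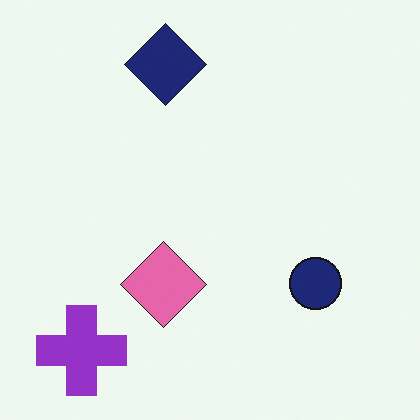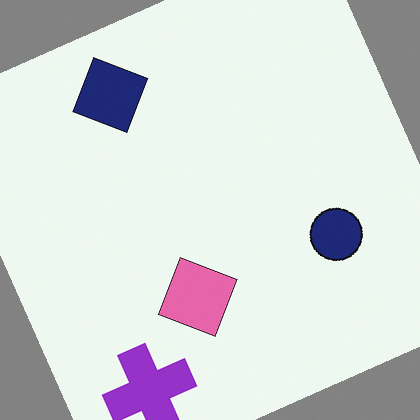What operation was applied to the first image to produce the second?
It was rotated counter-clockwise by a clearly visible amount.

Every shape is tilted by the same angle and the image corners show triangular fill wedges — a whole-image rotation by a non-right angle.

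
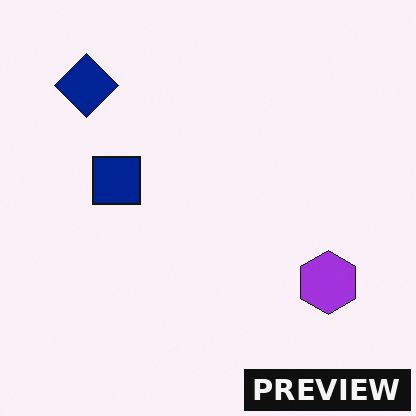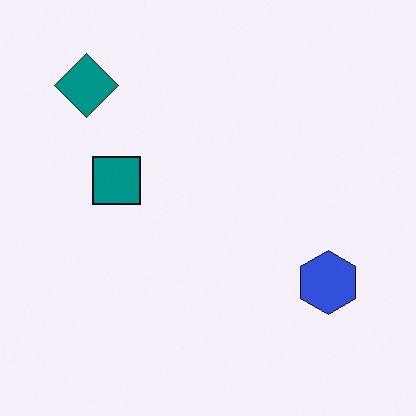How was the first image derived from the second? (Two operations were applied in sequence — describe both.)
The transformation is: hue-shifted by a small amount, then watermarked with the text "PREVIEW" in the lower-right corner.

Every shape's color has rotated by the same amount around the hue wheel — a uniform hue shift. A dark label reading "PREVIEW" appears in the lower-right corner.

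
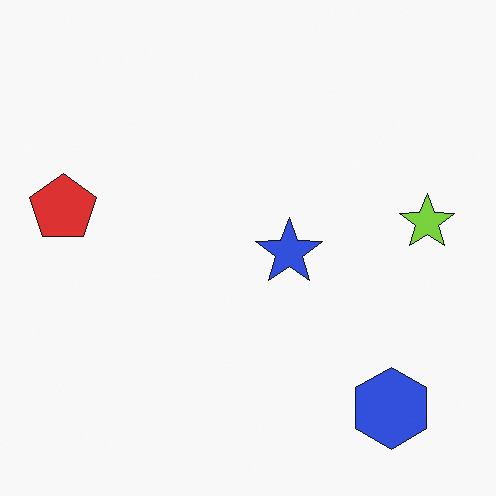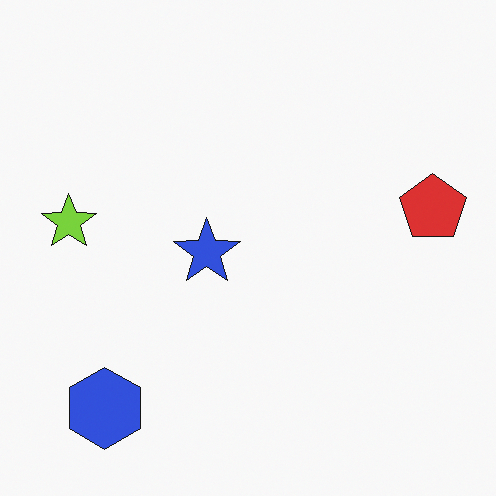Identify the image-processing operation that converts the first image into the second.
The second image is the first flipped horizontally (left ↔ right).

The red pentagon is in the left of the first image and the right of the second — shapes on opposite sides of the vertical midline have swapped in a mirror flip.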